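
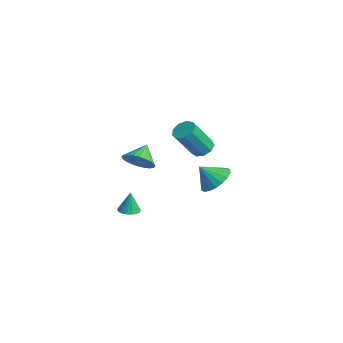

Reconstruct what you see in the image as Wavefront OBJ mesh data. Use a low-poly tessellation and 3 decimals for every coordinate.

v 0.048 -2.79 -2.887
v 0.525 -2.411 -2.902
v -0.008 -2.67 -1.613
v 0.33 -2.251 -2.925
v 0.086 -2.184 -2.942
v -0.165 -2.222 -2.95
v -0.379 -2.358 -2.946
v -0.519 -2.569 -2.932
v -0.561 -2.818 -2.91
v -0.498 -3.063 -2.884
v -0.341 -3.26 -2.859
v -0.116 -3.376 -2.838
v 0.137 -3.391 -2.826
v 0.374 -3.302 -2.824
v 0.555 -3.124 -2.833
v 0.649 -2.889 -2.851
v 0.638 -2.637 -2.875
v -3.62 3.339 -1.647
v -2.913 3.506 -1.573
v -2.813 2.289 0.221
v -3.52 2.121 0.147
v -3.195 3.84 -1.33
v -3.095 2.623 0.464
v -3.675 3.939 -1.236
v -3.575 2.722 0.558
v -4.129 3.758 -1.334
v -4.029 2.54 0.46
v -4.346 3.38 -1.579
v -4.246 2.162 0.215
v -4.222 2.982 -1.855
v -4.122 1.765 -0.061
v -3.817 2.752 -2.034
v -3.717 1.535 -0.24
v -3.32 2.796 -2.032
v -3.22 1.579 -0.238
v -2.963 3.094 -1.85
v -2.863 1.877 -0.056
v 3.111 -3.636 2.623
v 3.661 -3.834 3.294
v 2.509 -2.884 3.337
v 3.825 -3.565 3.149
v 3.881 -3.306 2.924
v 3.82 -3.098 2.653
v 3.65 -2.972 2.378
v 3.399 -2.947 2.139
v 3.104 -3.026 1.974
v 2.81 -3.199 1.908
v 2.562 -3.438 1.951
v 2.397 -3.707 2.096
v 2.342 -3.966 2.321
v 2.403 -4.174 2.592
v 2.572 -4.301 2.868
v 2.823 -4.326 3.106
v 3.119 -4.246 3.271
v 3.413 -4.073 3.337
v -2.501 3.583 -3.67
v -1.947 4.185 -2.98
v -2.919 2.777 -2.63
v -2.374 4.397 -2.987
v -2.825 4.448 -3.129
v -3.213 4.327 -3.378
v -3.46 4.059 -3.685
v -3.516 3.697 -3.989
v -3.372 3.312 -4.229
v -3.056 2.981 -4.359
v -2.629 2.769 -4.352
v -2.177 2.718 -4.21
v -1.79 2.839 -3.961
v -1.543 3.107 -3.655
v -1.486 3.469 -3.351
v -1.631 3.854 -3.11
f 2 1 4
f 2 4 3
f 4 1 5
f 4 5 3
f 5 1 6
f 5 6 3
f 6 1 7
f 6 7 3
f 7 1 8
f 7 8 3
f 8 1 9
f 8 9 3
f 9 1 10
f 9 10 3
f 10 1 11
f 10 11 3
f 11 1 12
f 11 12 3
f 12 1 13
f 12 13 3
f 13 1 14
f 13 14 3
f 14 1 15
f 14 15 3
f 15 1 16
f 15 16 3
f 16 1 17
f 16 17 3
f 17 1 2
f 17 2 3
f 19 18 22
f 19 22 20
f 20 22 23
f 20 23 21
f 22 18 24
f 22 24 23
f 23 24 25
f 23 25 21
f 24 18 26
f 24 26 25
f 25 26 27
f 25 27 21
f 26 18 28
f 26 28 27
f 27 28 29
f 27 29 21
f 28 18 30
f 28 30 29
f 29 30 31
f 29 31 21
f 30 18 32
f 30 32 31
f 31 32 33
f 31 33 21
f 32 18 34
f 32 34 33
f 33 34 35
f 33 35 21
f 34 18 36
f 34 36 35
f 35 36 37
f 35 37 21
f 36 18 19
f 36 19 37
f 37 19 20
f 37 20 21
f 39 38 41
f 39 41 40
f 41 38 42
f 41 42 40
f 42 38 43
f 42 43 40
f 43 38 44
f 43 44 40
f 44 38 45
f 44 45 40
f 45 38 46
f 45 46 40
f 46 38 47
f 46 47 40
f 47 38 48
f 47 48 40
f 48 38 49
f 48 49 40
f 49 38 50
f 49 50 40
f 50 38 51
f 50 51 40
f 51 38 52
f 51 52 40
f 52 38 53
f 52 53 40
f 53 38 54
f 53 54 40
f 54 38 55
f 54 55 40
f 55 38 39
f 55 39 40
f 57 56 59
f 57 59 58
f 59 56 60
f 59 60 58
f 60 56 61
f 60 61 58
f 61 56 62
f 61 62 58
f 62 56 63
f 62 63 58
f 63 56 64
f 63 64 58
f 64 56 65
f 64 65 58
f 65 56 66
f 65 66 58
f 66 56 67
f 66 67 58
f 67 56 68
f 67 68 58
f 68 56 69
f 68 69 58
f 69 56 70
f 69 70 58
f 70 56 71
f 70 71 58
f 71 56 57
f 71 57 58



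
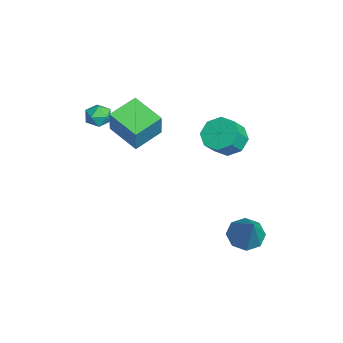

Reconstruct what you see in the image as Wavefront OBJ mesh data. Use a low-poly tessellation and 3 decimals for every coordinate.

v 2.241 2.973 -1.815
v 2.822 3.554 -2.271
v 3.539 3.047 -0.065
v 2.311 3.905 -1.907
v 1.759 3.71 -1.489
v 1.489 3.083 -1.262
v 1.66 2.391 -1.36
v 2.172 2.04 -1.724
v 2.724 2.235 -2.141
v 2.994 2.862 -2.368
v -2.906 3.117 1.12
v -2.148 2.889 0.493
v -1.556 2.274 1.433
v -2.314 2.503 2.06
v -2.036 3.559 0.86
v -1.443 2.945 1.801
v -2.433 3.971 1.38
v -1.841 3.356 2.32
v -3.108 3.883 1.747
v -2.515 3.268 2.688
v -3.664 3.346 1.747
v -3.072 2.731 2.687
v -3.777 2.675 1.379
v -3.184 2.061 2.32
v -3.379 2.264 0.86
v -2.787 1.649 1.8
v -2.705 2.352 0.492
v -2.112 1.737 1.433
v -3.024 -1.428 3.536
v -2.326 -1.519 5.051
v -1.643 -0.392 2.962
v -0.945 -0.483 4.476
v -2.215 -2.757 3.084
v -1.517 -2.848 4.598
v -0.834 -1.721 2.509
v -0.136 -1.812 4.024
v -3.872 -2.528 3.28
v -3.183 -2.78 3.217
v -4.277 -3.5 2.723
v -3.588 -3.752 2.66
v -3.909 -3.718 3.322
v -3.658 -3.117 3.666
v -3.802 -3.163 2.274
v -3.551 -2.562 2.618
v -3.14 -3.172 2.595
v -3.206 -3.515 3.243
v -4.254 -2.765 2.697
v -4.32 -3.108 3.345
f 2 1 4
f 2 4 3
f 4 1 5
f 4 5 3
f 5 1 6
f 5 6 3
f 6 1 7
f 6 7 3
f 7 1 8
f 7 8 3
f 8 1 9
f 8 9 3
f 9 1 10
f 9 10 3
f 10 1 2
f 10 2 3
f 12 11 15
f 12 15 13
f 13 15 16
f 13 16 14
f 15 11 17
f 15 17 16
f 16 17 18
f 16 18 14
f 17 11 19
f 17 19 18
f 18 19 20
f 18 20 14
f 19 11 21
f 19 21 20
f 20 21 22
f 20 22 14
f 21 11 23
f 21 23 22
f 22 23 24
f 22 24 14
f 23 11 25
f 23 25 24
f 24 25 26
f 24 26 14
f 25 11 27
f 25 27 26
f 26 27 28
f 26 28 14
f 27 11 12
f 27 12 28
f 28 12 13
f 28 13 14
f 30 32 29
f 33 30 29
f 29 32 31
f 31 33 29
f 30 36 32
f 34 30 33
f 34 36 30
f 32 36 31
f 35 33 31
f 31 36 35
f 35 34 33
f 36 34 35
f 37 48 42
f 37 42 38
f 37 38 44
f 37 44 47
f 37 47 48
f 38 42 46
f 42 48 41
f 48 47 39
f 47 44 43
f 44 38 45
f 40 46 41
f 40 41 39
f 40 39 43
f 40 43 45
f 40 45 46
f 41 46 42
f 39 41 48
f 43 39 47
f 45 43 44
f 46 45 38



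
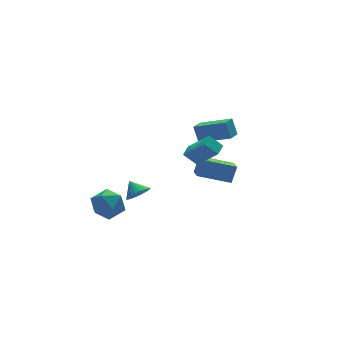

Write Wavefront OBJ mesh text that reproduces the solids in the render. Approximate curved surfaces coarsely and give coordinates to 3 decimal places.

v -2.503 -1.274 -1.525
v -1.887 -0.888 -1.809
v -2.697 -0.486 -0.875
v -2.109 -0.79 -1.993
v -2.39 -0.766 -2.107
v -2.689 -0.819 -2.131
v -2.959 -0.941 -2.064
v -3.16 -1.114 -1.914
v -3.261 -1.312 -1.706
v -3.246 -1.503 -1.47
v -3.119 -1.66 -1.242
v -2.897 -1.758 -1.058
v -2.616 -1.782 -0.944
v -2.317 -1.729 -0.92
v -2.047 -1.606 -0.987
v -1.846 -1.433 -1.137
v -1.745 -1.236 -1.345
v -1.76 -1.044 -1.581
v -0.126 -2.077 1.518
v 0.585 -3.215 2.863
v 0.479 -1.504 1.683
v 1.19 -2.641 3.029
v 0.51 -2.539 0.791
v 1.221 -3.676 2.137
v 1.115 -1.965 0.957
v 1.826 -3.103 2.302
v 2.38 1.182 -3.015
v 2.873 1.439 -1.94
v 2.727 2.274 -3.435
v 3.22 2.531 -2.36
v 4.22 0.349 -3.66
v 4.713 0.606 -2.585
v 4.567 1.441 -4.08
v 5.06 1.698 -3.005
v -3.176 1.576 -2.704
v -2.413 1.243 -3.476
v -4.447 0.517 -3.504
v -3.684 0.184 -4.276
v -3.58 -0.148 -3.195
v -2.794 0.506 -2.701
v -4.066 1.254 -4.279
v -3.28 1.908 -3.785
v -2.963 1.044 -4.45
v -2.663 0.178 -3.78
v -4.197 1.582 -3.2
v -3.897 0.716 -2.53
v 4.257 0.563 0.057
v 4.158 1.061 1.134
v 2.864 1.937 -0.706
v 2.765 2.434 0.37
v 5.015 1.206 -0.17
v 4.916 1.703 0.906
v 3.622 2.579 -0.934
v 3.523 3.077 0.143
f 2 1 4
f 2 4 3
f 4 1 5
f 4 5 3
f 5 1 6
f 5 6 3
f 6 1 7
f 6 7 3
f 7 1 8
f 7 8 3
f 8 1 9
f 8 9 3
f 9 1 10
f 9 10 3
f 10 1 11
f 10 11 3
f 11 1 12
f 11 12 3
f 12 1 13
f 12 13 3
f 13 1 14
f 13 14 3
f 14 1 15
f 14 15 3
f 15 1 16
f 15 16 3
f 16 1 17
f 16 17 3
f 17 1 18
f 17 18 3
f 18 1 2
f 18 2 3
f 20 22 19
f 23 20 19
f 19 22 21
f 21 23 19
f 20 26 22
f 24 20 23
f 24 26 20
f 22 26 21
f 25 23 21
f 21 26 25
f 25 24 23
f 26 24 25
f 28 30 27
f 31 28 27
f 27 30 29
f 29 31 27
f 28 34 30
f 32 28 31
f 32 34 28
f 30 34 29
f 33 31 29
f 29 34 33
f 33 32 31
f 34 32 33
f 35 46 40
f 35 40 36
f 35 36 42
f 35 42 45
f 35 45 46
f 36 40 44
f 40 46 39
f 46 45 37
f 45 42 41
f 42 36 43
f 38 44 39
f 38 39 37
f 38 37 41
f 38 41 43
f 38 43 44
f 39 44 40
f 37 39 46
f 41 37 45
f 43 41 42
f 44 43 36
f 48 50 47
f 51 48 47
f 47 50 49
f 49 51 47
f 48 54 50
f 52 48 51
f 52 54 48
f 50 54 49
f 53 51 49
f 49 54 53
f 53 52 51
f 54 52 53



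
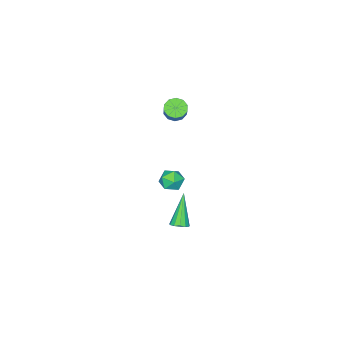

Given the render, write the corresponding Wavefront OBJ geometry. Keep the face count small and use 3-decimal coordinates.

v -1.078 -0.185 2.805
v -0.714 0.104 2.365
v 0.063 0.814 3.476
v -0.302 0.525 3.915
v -1.027 0.336 2.436
v -0.25 1.046 3.547
v -1.359 0.368 2.648
v -0.583 1.078 3.758
v -1.584 0.189 2.919
v -0.808 0.899 4.03
v -1.616 -0.132 3.147
v -0.84 0.578 4.258
v -1.443 -0.474 3.244
v -0.666 0.236 4.355
v -1.13 -0.706 3.173
v -0.353 0.004 4.284
v -0.797 -0.738 2.962
v -0.021 -0.028 4.072
v -0.572 -0.559 2.69
v 0.204 0.151 3.801
v -0.54 -0.238 2.462
v 0.236 0.472 3.573
v 2.776 3.455 -2.045
v 3.099 3.761 -1.757
v 1.804 2.905 -0.375
v 2.868 3.933 -1.835
v 2.607 3.953 -1.979
v 2.401 3.816 -2.145
v 2.313 3.564 -2.279
v 2.373 3.277 -2.339
v 2.56 3.047 -2.306
v 2.817 2.947 -2.189
v 3.06 3.008 -2.028
v 3.213 3.211 -1.871
v 3.228 3.492 -1.77
v -1.932 -0.249 -3.501
v -1.414 -0.231 -4.095
v -1.686 -1.489 -3.325
v -1.168 -1.471 -3.919
v -1.009 -1.092 -3.246
v -1.161 -0.326 -3.355
v -1.939 -1.394 -4.065
v -2.091 -0.628 -4.174
v -1.419 -0.938 -4.444
v -0.844 -0.752 -3.938
v -2.256 -0.968 -3.482
v -1.681 -0.782 -2.976
f 2 1 5
f 2 5 3
f 3 5 6
f 3 6 4
f 5 1 7
f 5 7 6
f 6 7 8
f 6 8 4
f 7 1 9
f 7 9 8
f 8 9 10
f 8 10 4
f 9 1 11
f 9 11 10
f 10 11 12
f 10 12 4
f 11 1 13
f 11 13 12
f 12 13 14
f 12 14 4
f 13 1 15
f 13 15 14
f 14 15 16
f 14 16 4
f 15 1 17
f 15 17 16
f 16 17 18
f 16 18 4
f 17 1 19
f 17 19 18
f 18 19 20
f 18 20 4
f 19 1 21
f 19 21 20
f 20 21 22
f 20 22 4
f 21 1 2
f 21 2 22
f 22 2 3
f 22 3 4
f 24 23 26
f 24 26 25
f 26 23 27
f 26 27 25
f 27 23 28
f 27 28 25
f 28 23 29
f 28 29 25
f 29 23 30
f 29 30 25
f 30 23 31
f 30 31 25
f 31 23 32
f 31 32 25
f 32 23 33
f 32 33 25
f 33 23 34
f 33 34 25
f 34 23 35
f 34 35 25
f 35 23 24
f 35 24 25
f 36 47 41
f 36 41 37
f 36 37 43
f 36 43 46
f 36 46 47
f 37 41 45
f 41 47 40
f 47 46 38
f 46 43 42
f 43 37 44
f 39 45 40
f 39 40 38
f 39 38 42
f 39 42 44
f 39 44 45
f 40 45 41
f 38 40 47
f 42 38 46
f 44 42 43
f 45 44 37



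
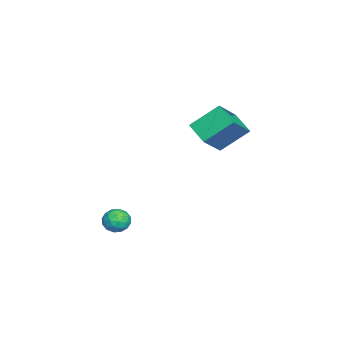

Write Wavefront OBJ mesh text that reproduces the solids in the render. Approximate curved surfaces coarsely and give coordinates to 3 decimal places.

v -1.57 -1.742 -3.974
v -1.13 -2.415 -3.692
v -2.75 -2.385 -3.668
v -2.31 -3.058 -3.386
v -2.29 -2.324 -2.954
v -1.561 -1.927 -3.143
v -2.319 -2.873 -4.217
v -1.59 -2.476 -4.406
v -1.593 -3.114 -3.842
v -1.575 -2.774 -3.061
v -2.305 -2.026 -4.299
v -2.287 -1.686 -3.518
v -1.246 -2.022 -3.86
v -2.634 -2.778 -3.5
v -2.622 -2.346 -3.246
v -2.363 -2.742 -3.08
v -1.5 -1.735 -3.537
v -1.241 -2.131 -3.371
v -1.923 -2.077 -2.937
v -2.639 -2.669 -3.989
v -2.38 -3.065 -3.823
v -1.517 -2.058 -4.28
v -1.258 -2.454 -4.114
v -1.957 -2.723 -4.423
v -1.26 -2.829 -3.782
v -1.954 -3.206 -3.602
v -1.959 -3.098 -4.091
v -1.53 -2.864 -4.202
v -1.25 -2.629 -3.323
v -1.943 -3.007 -3.143
v -1.932 -2.575 -2.889
v -1.503 -2.342 -3.001
v -1.522 -3.04 -3.411
v -1.937 -1.793 -4.217
v -2.63 -2.171 -4.037
v -2.377 -2.458 -4.359
v -1.948 -2.225 -4.471
v -1.926 -1.594 -3.758
v -2.62 -1.971 -3.578
v -2.35 -1.936 -3.158
v -1.921 -1.702 -3.269
v -2.358 -1.76 -3.949
v -3.39 1.334 3.205
v -3.872 2.878 4.56
v -4.862 2.036 1.882
v -5.344 3.58 3.236
v -2.336 2.26 2.524
v -2.818 3.804 3.878
v -3.808 2.962 1.2
v -4.29 4.506 2.555
f 1 38 17
f 38 12 41
f 17 41 6
f 38 41 17
f 1 17 13
f 17 6 18
f 13 18 2
f 17 18 13
f 1 13 22
f 13 2 23
f 22 23 8
f 13 23 22
f 1 22 34
f 22 8 37
f 34 37 11
f 22 37 34
f 1 34 38
f 34 11 42
f 38 42 12
f 34 42 38
f 2 18 29
f 18 6 32
f 29 32 10
f 18 32 29
f 6 41 19
f 41 12 40
f 19 40 5
f 41 40 19
f 12 42 39
f 42 11 35
f 39 35 3
f 42 35 39
f 11 37 36
f 37 8 24
f 36 24 7
f 37 24 36
f 8 23 28
f 23 2 25
f 28 25 9
f 23 25 28
f 4 30 16
f 30 10 31
f 16 31 5
f 30 31 16
f 4 16 14
f 16 5 15
f 14 15 3
f 16 15 14
f 4 14 21
f 14 3 20
f 21 20 7
f 14 20 21
f 4 21 26
f 21 7 27
f 26 27 9
f 21 27 26
f 4 26 30
f 26 9 33
f 30 33 10
f 26 33 30
f 5 31 19
f 31 10 32
f 19 32 6
f 31 32 19
f 3 15 39
f 15 5 40
f 39 40 12
f 15 40 39
f 7 20 36
f 20 3 35
f 36 35 11
f 20 35 36
f 9 27 28
f 27 7 24
f 28 24 8
f 27 24 28
f 10 33 29
f 33 9 25
f 29 25 2
f 33 25 29
f 44 46 43
f 47 44 43
f 43 46 45
f 45 47 43
f 44 50 46
f 48 44 47
f 48 50 44
f 46 50 45
f 49 47 45
f 45 50 49
f 49 48 47
f 50 48 49



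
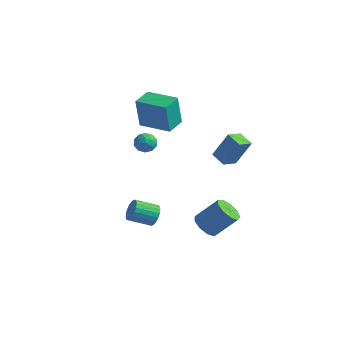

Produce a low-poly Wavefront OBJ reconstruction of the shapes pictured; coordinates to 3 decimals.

v -4.161 1.957 0.713
v -4.221 1.674 2.723
v -4.322 3.205 0.884
v -4.382 2.922 2.894
v -2.198 2.198 0.806
v -2.258 1.915 2.816
v -2.359 3.446 0.977
v -2.419 3.163 2.987
v 2.972 -1.169 -2.995
v 3.678 -1.318 -3.425
v 4.615 -0.539 -2.154
v 3.908 -0.391 -1.725
v 3.46 -0.808 -3.576
v 4.396 -0.03 -2.305
v 3.013 -0.468 -3.455
v 3.949 0.311 -2.185
v 2.547 -0.455 -3.119
v 3.483 0.323 -1.849
v 2.28 -0.777 -2.725
v 3.216 0.001 -1.455
v 2.336 -1.282 -2.458
v 3.273 -0.504 -1.187
v 2.69 -1.735 -2.442
v 3.627 -0.956 -1.171
v 3.176 -1.922 -2.685
v 4.113 -1.144 -1.414
v 3.566 -1.758 -3.073
v 4.503 -0.979 -1.802
v 2.63 -0.196 1.946
v 3.302 0.255 3.498
v 2.727 0.747 1.63
v 3.4 1.198 3.181
v 3.52 -0.398 1.619
v 4.193 0.053 3.17
v 3.618 0.545 1.302
v 4.29 0.996 2.854
v -3.048 2.002 -0.326
v -2.662 1.414 -0.345
v -3.938 1.406 0.065
v -3.552 0.818 0.046
v -3.404 1.321 0.516
v -2.854 1.69 0.274
v -3.746 1.13 -0.554
v -3.196 1.499 -0.796
v -3.093 0.875 -0.486
v -2.882 0.993 0.176
v -3.718 1.827 -0.456
v -3.507 1.945 0.206
v -2.777 1.76 -0.37
v -3.823 1.06 0.09
v -3.736 1.356 0.366
v -3.509 1.01 0.355
v -2.89 1.923 -0.006
v -2.663 1.577 -0.017
v -3.099 1.522 0.489
v -3.937 1.243 -0.263
v -3.71 0.897 -0.274
v -3.091 1.81 -0.635
v -2.864 1.464 -0.646
v -3.501 1.298 -0.769
v -2.803 1.097 -0.463
v -3.326 0.747 -0.234
v -3.44 0.931 -0.587
v -3.117 1.147 -0.729
v -2.679 1.167 -0.075
v -3.202 0.817 0.155
v -3.115 1.113 0.431
v -2.792 1.329 0.289
v -2.933 0.85 -0.157
v -3.398 2.003 -0.435
v -3.921 1.653 -0.205
v -3.808 1.491 -0.569
v -3.485 1.707 -0.711
v -3.274 2.073 -0.046
v -3.797 1.723 0.183
v -3.483 1.673 0.449
v -3.16 1.889 0.307
v -3.667 1.97 -0.123
v 0.378 -2.243 -2.708
v 0.733 -2.209 -2.106
v -0.123 -3.123 -1.55
v -0.478 -3.157 -2.152
v 0.533 -2 -2.07
v -0.322 -2.915 -1.514
v 0.306 -1.834 -2.144
v -0.549 -2.748 -1.589
v 0.092 -1.738 -2.316
v -0.763 -2.652 -1.761
v -0.073 -1.729 -2.556
v -0.928 -2.643 -2
v -0.16 -1.809 -2.822
v -1.015 -2.724 -2.266
v -0.154 -1.964 -3.068
v -1.009 -2.879 -2.512
v -0.056 -2.168 -3.252
v -0.912 -3.082 -2.696
v 0.117 -2.384 -3.342
v -0.739 -3.298 -2.786
v 0.335 -2.576 -3.322
v -0.521 -3.49 -2.766
v 0.56 -2.71 -3.196
v -0.295 -3.625 -2.64
v 0.754 -2.764 -2.986
v -0.101 -3.678 -2.43
v 0.883 -2.727 -2.727
v 0.027 -3.641 -2.171
v 0.924 -2.607 -2.465
v 0.069 -3.521 -1.91
v 0.871 -2.423 -2.246
v 0.016 -3.338 -1.69
f 2 4 1
f 5 2 1
f 1 4 3
f 3 5 1
f 2 8 4
f 6 2 5
f 6 8 2
f 4 8 3
f 7 5 3
f 3 8 7
f 7 6 5
f 8 6 7
f 10 9 13
f 10 13 11
f 11 13 14
f 11 14 12
f 13 9 15
f 13 15 14
f 14 15 16
f 14 16 12
f 15 9 17
f 15 17 16
f 16 17 18
f 16 18 12
f 17 9 19
f 17 19 18
f 18 19 20
f 18 20 12
f 19 9 21
f 19 21 20
f 20 21 22
f 20 22 12
f 21 9 23
f 21 23 22
f 22 23 24
f 22 24 12
f 23 9 25
f 23 25 24
f 24 25 26
f 24 26 12
f 25 9 27
f 25 27 26
f 26 27 28
f 26 28 12
f 27 9 10
f 27 10 28
f 28 10 11
f 28 11 12
f 30 32 29
f 33 30 29
f 29 32 31
f 31 33 29
f 30 36 32
f 34 30 33
f 34 36 30
f 32 36 31
f 35 33 31
f 31 36 35
f 35 34 33
f 36 34 35
f 37 74 53
f 74 48 77
f 53 77 42
f 74 77 53
f 37 53 49
f 53 42 54
f 49 54 38
f 53 54 49
f 37 49 58
f 49 38 59
f 58 59 44
f 49 59 58
f 37 58 70
f 58 44 73
f 70 73 47
f 58 73 70
f 37 70 74
f 70 47 78
f 74 78 48
f 70 78 74
f 38 54 65
f 54 42 68
f 65 68 46
f 54 68 65
f 42 77 55
f 77 48 76
f 55 76 41
f 77 76 55
f 48 78 75
f 78 47 71
f 75 71 39
f 78 71 75
f 47 73 72
f 73 44 60
f 72 60 43
f 73 60 72
f 44 59 64
f 59 38 61
f 64 61 45
f 59 61 64
f 40 66 52
f 66 46 67
f 52 67 41
f 66 67 52
f 40 52 50
f 52 41 51
f 50 51 39
f 52 51 50
f 40 50 57
f 50 39 56
f 57 56 43
f 50 56 57
f 40 57 62
f 57 43 63
f 62 63 45
f 57 63 62
f 40 62 66
f 62 45 69
f 66 69 46
f 62 69 66
f 41 67 55
f 67 46 68
f 55 68 42
f 67 68 55
f 39 51 75
f 51 41 76
f 75 76 48
f 51 76 75
f 43 56 72
f 56 39 71
f 72 71 47
f 56 71 72
f 45 63 64
f 63 43 60
f 64 60 44
f 63 60 64
f 46 69 65
f 69 45 61
f 65 61 38
f 69 61 65
f 80 79 83
f 80 83 81
f 81 83 84
f 81 84 82
f 83 79 85
f 83 85 84
f 84 85 86
f 84 86 82
f 85 79 87
f 85 87 86
f 86 87 88
f 86 88 82
f 87 79 89
f 87 89 88
f 88 89 90
f 88 90 82
f 89 79 91
f 89 91 90
f 90 91 92
f 90 92 82
f 91 79 93
f 91 93 92
f 92 93 94
f 92 94 82
f 93 79 95
f 93 95 94
f 94 95 96
f 94 96 82
f 95 79 97
f 95 97 96
f 96 97 98
f 96 98 82
f 97 79 99
f 97 99 98
f 98 99 100
f 98 100 82
f 99 79 101
f 99 101 100
f 100 101 102
f 100 102 82
f 101 79 103
f 101 103 102
f 102 103 104
f 102 104 82
f 103 79 105
f 103 105 104
f 104 105 106
f 104 106 82
f 105 79 107
f 105 107 106
f 106 107 108
f 106 108 82
f 107 79 109
f 107 109 108
f 108 109 110
f 108 110 82
f 109 79 80
f 109 80 110
f 110 80 81
f 110 81 82



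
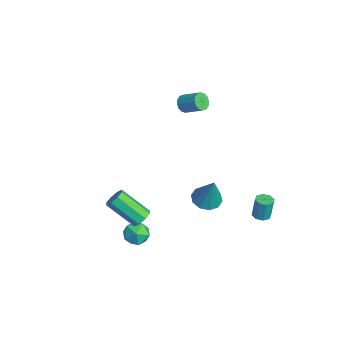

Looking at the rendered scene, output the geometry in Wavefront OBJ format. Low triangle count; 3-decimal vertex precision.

v 1.815 -2.881 -2.018
v 2.222 -2.24 -2.301
v 2.818 -3.66 -2.339
v 3.225 -3.019 -2.622
v 3.093 -3.096 -1.827
v 2.473 -2.615 -1.628
v 2.567 -3.285 -3.012
v 1.947 -2.804 -2.813
v 2.686 -2.49 -2.915
v 3.012 -2.374 -2.183
v 2.028 -3.526 -2.457
v 2.354 -3.41 -1.725
v 3.288 -2.823 -0.422
v 3.575 -3.291 -0.689
v 2.719 -4.524 0.556
v 2.432 -4.057 0.822
v 3.821 -3.108 -0.337
v 2.965 -4.341 0.907
v 3.755 -2.757 -0.036
v 2.899 -3.991 1.209
v 3.416 -2.446 0.04
v 2.56 -3.679 1.284
v 3.001 -2.356 -0.156
v 2.145 -3.589 1.089
v 2.755 -2.539 -0.507
v 1.899 -3.772 0.737
v 2.821 -2.889 -0.809
v 1.965 -4.123 0.436
v 3.16 -3.201 -0.884
v 2.304 -4.434 0.36
v 3.049 3.573 -1.865
v 3.453 3.882 -1.904
v 3.455 4.036 -0.653
v 3.051 3.727 -0.615
v 3.114 4.075 -1.927
v 3.116 4.229 -0.677
v 2.737 3.974 -1.914
v 2.739 4.128 -0.663
v 2.543 3.638 -1.872
v 2.545 3.791 -0.622
v 2.645 3.264 -1.827
v 2.647 3.418 -0.576
v 2.984 3.071 -1.803
v 2.986 3.225 -0.553
v 3.361 3.172 -1.817
v 3.363 3.326 -0.566
v 3.555 3.509 -1.858
v 3.557 3.662 -0.608
v 1.264 1.142 -1.46
v 1.877 0.593 -1.628
v 1.936 1.338 0.36
v 2.051 1.068 -1.743
v 1.924 1.572 -1.75
v 1.545 1.911 -1.647
v 1.058 1.956 -1.472
v 0.65 1.691 -1.292
v 0.476 1.216 -1.177
v 0.603 0.712 -1.169
v 0.982 0.373 -1.273
v 1.469 0.327 -1.448
v -3.546 1.233 2.454
v -3.15 0.81 2.475
v -2.378 1.564 3.107
v -2.774 1.987 3.086
v -3.09 0.96 2.222
v -2.318 1.714 2.854
v -3.152 1.184 2.032
v -2.38 1.938 2.663
v -3.32 1.42 1.954
v -2.548 2.174 2.585
v -3.548 1.607 2.011
v -2.776 2.361 2.642
v -3.776 1.693 2.186
v -3.004 2.447 2.817
v -3.942 1.656 2.433
v -3.17 2.41 3.065
v -4.002 1.506 2.686
v -3.23 2.26 3.318
v -3.94 1.282 2.877
v -3.168 2.036 3.508
v -3.772 1.046 2.955
v -3 1.8 3.586
v -3.544 0.859 2.898
v -2.772 1.613 3.529
v -3.316 0.773 2.723
v -2.544 1.527 3.354
f 1 12 6
f 1 6 2
f 1 2 8
f 1 8 11
f 1 11 12
f 2 6 10
f 6 12 5
f 12 11 3
f 11 8 7
f 8 2 9
f 4 10 5
f 4 5 3
f 4 3 7
f 4 7 9
f 4 9 10
f 5 10 6
f 3 5 12
f 7 3 11
f 9 7 8
f 10 9 2
f 14 13 17
f 14 17 15
f 15 17 18
f 15 18 16
f 17 13 19
f 17 19 18
f 18 19 20
f 18 20 16
f 19 13 21
f 19 21 20
f 20 21 22
f 20 22 16
f 21 13 23
f 21 23 22
f 22 23 24
f 22 24 16
f 23 13 25
f 23 25 24
f 24 25 26
f 24 26 16
f 25 13 27
f 25 27 26
f 26 27 28
f 26 28 16
f 27 13 29
f 27 29 28
f 28 29 30
f 28 30 16
f 29 13 14
f 29 14 30
f 30 14 15
f 30 15 16
f 32 31 35
f 32 35 33
f 33 35 36
f 33 36 34
f 35 31 37
f 35 37 36
f 36 37 38
f 36 38 34
f 37 31 39
f 37 39 38
f 38 39 40
f 38 40 34
f 39 31 41
f 39 41 40
f 40 41 42
f 40 42 34
f 41 31 43
f 41 43 42
f 42 43 44
f 42 44 34
f 43 31 45
f 43 45 44
f 44 45 46
f 44 46 34
f 45 31 47
f 45 47 46
f 46 47 48
f 46 48 34
f 47 31 32
f 47 32 48
f 48 32 33
f 48 33 34
f 50 49 52
f 50 52 51
f 52 49 53
f 52 53 51
f 53 49 54
f 53 54 51
f 54 49 55
f 54 55 51
f 55 49 56
f 55 56 51
f 56 49 57
f 56 57 51
f 57 49 58
f 57 58 51
f 58 49 59
f 58 59 51
f 59 49 60
f 59 60 51
f 60 49 50
f 60 50 51
f 62 61 65
f 62 65 63
f 63 65 66
f 63 66 64
f 65 61 67
f 65 67 66
f 66 67 68
f 66 68 64
f 67 61 69
f 67 69 68
f 68 69 70
f 68 70 64
f 69 61 71
f 69 71 70
f 70 71 72
f 70 72 64
f 71 61 73
f 71 73 72
f 72 73 74
f 72 74 64
f 73 61 75
f 73 75 74
f 74 75 76
f 74 76 64
f 75 61 77
f 75 77 76
f 76 77 78
f 76 78 64
f 77 61 79
f 77 79 78
f 78 79 80
f 78 80 64
f 79 61 81
f 79 81 80
f 80 81 82
f 80 82 64
f 81 61 83
f 81 83 82
f 82 83 84
f 82 84 64
f 83 61 85
f 83 85 84
f 84 85 86
f 84 86 64
f 85 61 62
f 85 62 86
f 86 62 63
f 86 63 64



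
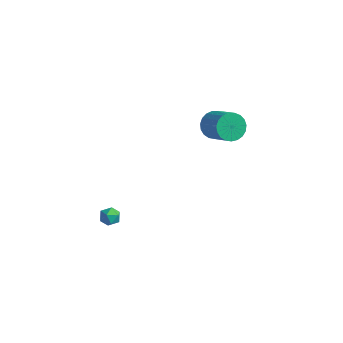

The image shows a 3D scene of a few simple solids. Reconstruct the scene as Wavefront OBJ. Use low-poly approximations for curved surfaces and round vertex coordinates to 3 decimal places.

v -3.232 -3.151 -4.242
v -2.967 -2.938 -3.71
v -3.313 -4.082 -3.83
v -3.048 -3.869 -3.298
v -3.627 -3.677 -3.462
v -3.577 -3.102 -3.717
v -2.703 -3.918 -3.823
v -2.653 -3.343 -4.078
v -2.641 -3.412 -3.452
v -3.212 -3.263 -3.228
v -3.068 -3.757 -4.312
v -3.639 -3.608 -4.088
v -1.979 3.868 -0.56
v -1.642 3.437 -1.287
v -0.183 2.961 -0.327
v -0.521 3.392 0.4
v -1.5 3.785 -1.329
v -0.041 3.31 -0.369
v -1.442 4.148 -1.239
v 0.017 3.672 -0.278
v -1.476 4.462 -1.031
v -0.017 3.987 -0.071
v -1.598 4.673 -0.741
v -0.139 4.198 0.219
v -1.785 4.746 -0.421
v -0.326 4.27 0.539
v -2.006 4.666 -0.124
v -0.547 4.191 0.836
v -2.223 4.448 0.097
v -0.764 3.973 1.057
v -2.397 4.13 0.205
v -0.938 3.655 1.165
v -2.499 3.767 0.18
v -1.04 3.291 1.14
v -2.512 3.421 0.027
v -1.053 2.945 0.987
v -2.432 3.152 -0.227
v -0.973 2.677 0.733
v -2.274 3.007 -0.539
v -0.815 2.532 0.422
v -2.065 3.011 -0.854
v -0.606 2.535 0.106
v -1.841 3.163 -1.119
v -0.383 2.687 -0.159
f 1 12 6
f 1 6 2
f 1 2 8
f 1 8 11
f 1 11 12
f 2 6 10
f 6 12 5
f 12 11 3
f 11 8 7
f 8 2 9
f 4 10 5
f 4 5 3
f 4 3 7
f 4 7 9
f 4 9 10
f 5 10 6
f 3 5 12
f 7 3 11
f 9 7 8
f 10 9 2
f 14 13 17
f 14 17 15
f 15 17 18
f 15 18 16
f 17 13 19
f 17 19 18
f 18 19 20
f 18 20 16
f 19 13 21
f 19 21 20
f 20 21 22
f 20 22 16
f 21 13 23
f 21 23 22
f 22 23 24
f 22 24 16
f 23 13 25
f 23 25 24
f 24 25 26
f 24 26 16
f 25 13 27
f 25 27 26
f 26 27 28
f 26 28 16
f 27 13 29
f 27 29 28
f 28 29 30
f 28 30 16
f 29 13 31
f 29 31 30
f 30 31 32
f 30 32 16
f 31 13 33
f 31 33 32
f 32 33 34
f 32 34 16
f 33 13 35
f 33 35 34
f 34 35 36
f 34 36 16
f 35 13 37
f 35 37 36
f 36 37 38
f 36 38 16
f 37 13 39
f 37 39 38
f 38 39 40
f 38 40 16
f 39 13 41
f 39 41 40
f 40 41 42
f 40 42 16
f 41 13 43
f 41 43 42
f 42 43 44
f 42 44 16
f 43 13 14
f 43 14 44
f 44 14 15
f 44 15 16



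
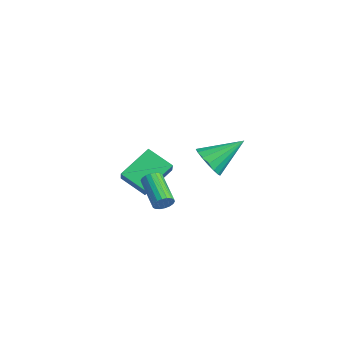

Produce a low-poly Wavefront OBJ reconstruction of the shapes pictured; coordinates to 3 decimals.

v -2.14 2.306 -4.254
v -3.384 1.558 -3.534
v -2.614 4.078 -3.231
v -3.857 3.33 -2.511
v -1.403 1.97 -3.329
v -2.646 1.222 -2.609
v -1.876 3.742 -2.306
v -3.12 2.994 -1.586
v 3.378 2.926 1.509
v 4.123 2.509 1.949
v 3.682 4.674 2.651
v 4.312 2.715 1.584
v 4.287 2.969 1.202
v 4.054 3.213 0.89
v 3.666 3.391 0.72
v 3.212 3.463 0.731
v 2.797 3.412 0.92
v 2.514 3.249 1.244
v 2.43 3.012 1.628
v 2.563 2.756 1.986
v 2.883 2.538 2.234
v 3.316 2.41 2.316
v 3.764 2.399 2.213
v 1.371 1.597 -2.347
v 1.583 1.911 -1.921
v -0.12 2.117 -1.227
v -0.331 1.803 -1.653
v 1.531 2.085 -2.099
v -0.171 2.29 -1.405
v 1.448 2.161 -2.326
v -0.254 2.367 -1.632
v 1.35 2.127 -2.557
v -0.353 2.332 -1.863
v 1.256 1.987 -2.747
v -0.447 2.193 -2.053
v 1.184 1.77 -2.857
v -0.518 1.976 -2.163
v 1.15 1.519 -2.866
v -0.552 1.724 -2.172
v 1.16 1.283 -2.773
v -0.543 1.489 -2.079
v 1.211 1.11 -2.595
v -0.491 1.315 -1.901
v 1.294 1.033 -2.368
v -0.408 1.239 -1.674
v 1.393 1.068 -2.137
v -0.31 1.273 -1.443
v 1.487 1.207 -1.947
v -0.216 1.413 -1.253
v 1.558 1.424 -1.837
v -0.144 1.63 -1.143
v 1.592 1.676 -1.828
v -0.11 1.881 -1.134
f 2 4 1
f 5 2 1
f 1 4 3
f 3 5 1
f 2 8 4
f 6 2 5
f 6 8 2
f 4 8 3
f 7 5 3
f 3 8 7
f 7 6 5
f 8 6 7
f 10 9 12
f 10 12 11
f 12 9 13
f 12 13 11
f 13 9 14
f 13 14 11
f 14 9 15
f 14 15 11
f 15 9 16
f 15 16 11
f 16 9 17
f 16 17 11
f 17 9 18
f 17 18 11
f 18 9 19
f 18 19 11
f 19 9 20
f 19 20 11
f 20 9 21
f 20 21 11
f 21 9 22
f 21 22 11
f 22 9 23
f 22 23 11
f 23 9 10
f 23 10 11
f 25 24 28
f 25 28 26
f 26 28 29
f 26 29 27
f 28 24 30
f 28 30 29
f 29 30 31
f 29 31 27
f 30 24 32
f 30 32 31
f 31 32 33
f 31 33 27
f 32 24 34
f 32 34 33
f 33 34 35
f 33 35 27
f 34 24 36
f 34 36 35
f 35 36 37
f 35 37 27
f 36 24 38
f 36 38 37
f 37 38 39
f 37 39 27
f 38 24 40
f 38 40 39
f 39 40 41
f 39 41 27
f 40 24 42
f 40 42 41
f 41 42 43
f 41 43 27
f 42 24 44
f 42 44 43
f 43 44 45
f 43 45 27
f 44 24 46
f 44 46 45
f 45 46 47
f 45 47 27
f 46 24 48
f 46 48 47
f 47 48 49
f 47 49 27
f 48 24 50
f 48 50 49
f 49 50 51
f 49 51 27
f 50 24 52
f 50 52 51
f 51 52 53
f 51 53 27
f 52 24 25
f 52 25 53
f 53 25 26
f 53 26 27



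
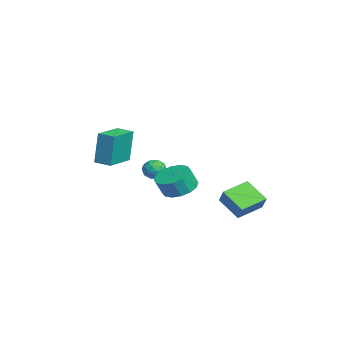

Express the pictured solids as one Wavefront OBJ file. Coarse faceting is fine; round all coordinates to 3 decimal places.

v -1.404 -2.803 -0.654
v -1.536 -2.574 1.379
v -0.796 -1.998 -0.705
v -0.928 -1.769 1.328
v 0.108 -3.931 -0.428
v -0.024 -3.702 1.605
v 0.716 -3.126 -0.479
v 0.584 -2.897 1.554
v -3.419 0.093 -2.293
v -2.868 -0.062 -1.848
v -3.192 -0.878 -2.912
v -2.641 -1.033 -2.467
v -3.324 -1.075 -2.226
v -3.464 -0.474 -1.844
v -2.596 -0.466 -2.916
v -2.736 0.135 -2.534
v -2.359 -0.407 -2.233
v -2.809 -0.784 -1.806
v -3.251 -0.156 -2.954
v -3.701 -0.533 -2.527
v -3.163 0.101 -2.016
v -2.897 -1.041 -2.744
v -3.298 -1.066 -2.602
v -2.974 -1.157 -2.341
v -3.514 -0.142 -2.014
v -3.19 -0.233 -1.752
v -3.458 -0.828 -1.974
v -2.87 -0.707 -3.008
v -2.546 -0.798 -2.746
v -3.086 0.217 -2.419
v -2.762 0.126 -2.158
v -2.602 -0.112 -2.786
v -2.54 -0.193 -1.981
v -2.407 -0.764 -2.344
v -2.38 -0.43 -2.609
v -2.463 -0.077 -2.384
v -2.805 -0.414 -1.73
v -2.672 -0.985 -2.094
v -3.073 -1.01 -1.953
v -3.155 -0.657 -1.728
v -2.506 -0.617 -1.956
v -3.388 0.045 -2.666
v -3.255 -0.526 -3.03
v -2.905 -0.283 -3.032
v -2.987 0.07 -2.807
v -3.653 -0.176 -2.416
v -3.52 -0.747 -2.779
v -3.597 -0.863 -2.376
v -3.68 -0.51 -2.151
v -3.554 -0.323 -2.804
v 4.548 3.111 -2.912
v 3.507 2.271 -2.051
v 3.739 4.48 -2.553
v 2.699 3.64 -1.693
v 5.141 3.24 -2.067
v 4.101 2.4 -1.207
v 4.333 4.609 -1.709
v 3.292 3.769 -0.848
v 0.282 0.601 -2.434
v 1.304 0.56 -2.622
v 1.48 0.118 -1.575
v 0.458 0.159 -1.386
v 1.222 1.045 -2.404
v 1.397 0.604 -1.356
v 0.888 1.411 -2.193
v 1.063 0.97 -1.146
v 0.392 1.56 -2.048
v 0.567 1.119 -1
v -0.134 1.452 -2.005
v 0.041 1.011 -0.958
v -0.548 1.116 -2.078
v -0.373 0.674 -1.03
v -0.74 0.642 -2.245
v -0.564 0.2 -1.198
v -0.657 0.156 -2.464
v -0.482 -0.285 -1.416
v -0.323 -0.21 -2.674
v -0.148 -0.651 -1.627
v 0.173 -0.359 -2.82
v 0.348 -0.8 -1.772
v 0.699 -0.251 -2.862
v 0.874 -0.692 -1.815
v 1.113 0.086 -2.79
v 1.288 -0.356 -1.742
f 2 4 1
f 5 2 1
f 1 4 3
f 3 5 1
f 2 8 4
f 6 2 5
f 6 8 2
f 4 8 3
f 7 5 3
f 3 8 7
f 7 6 5
f 8 6 7
f 9 46 25
f 46 20 49
f 25 49 14
f 46 49 25
f 9 25 21
f 25 14 26
f 21 26 10
f 25 26 21
f 9 21 30
f 21 10 31
f 30 31 16
f 21 31 30
f 9 30 42
f 30 16 45
f 42 45 19
f 30 45 42
f 9 42 46
f 42 19 50
f 46 50 20
f 42 50 46
f 10 26 37
f 26 14 40
f 37 40 18
f 26 40 37
f 14 49 27
f 49 20 48
f 27 48 13
f 49 48 27
f 20 50 47
f 50 19 43
f 47 43 11
f 50 43 47
f 19 45 44
f 45 16 32
f 44 32 15
f 45 32 44
f 16 31 36
f 31 10 33
f 36 33 17
f 31 33 36
f 12 38 24
f 38 18 39
f 24 39 13
f 38 39 24
f 12 24 22
f 24 13 23
f 22 23 11
f 24 23 22
f 12 22 29
f 22 11 28
f 29 28 15
f 22 28 29
f 12 29 34
f 29 15 35
f 34 35 17
f 29 35 34
f 12 34 38
f 34 17 41
f 38 41 18
f 34 41 38
f 13 39 27
f 39 18 40
f 27 40 14
f 39 40 27
f 11 23 47
f 23 13 48
f 47 48 20
f 23 48 47
f 15 28 44
f 28 11 43
f 44 43 19
f 28 43 44
f 17 35 36
f 35 15 32
f 36 32 16
f 35 32 36
f 18 41 37
f 41 17 33
f 37 33 10
f 41 33 37
f 52 54 51
f 55 52 51
f 51 54 53
f 53 55 51
f 52 58 54
f 56 52 55
f 56 58 52
f 54 58 53
f 57 55 53
f 53 58 57
f 57 56 55
f 58 56 57
f 60 59 63
f 60 63 61
f 61 63 64
f 61 64 62
f 63 59 65
f 63 65 64
f 64 65 66
f 64 66 62
f 65 59 67
f 65 67 66
f 66 67 68
f 66 68 62
f 67 59 69
f 67 69 68
f 68 69 70
f 68 70 62
f 69 59 71
f 69 71 70
f 70 71 72
f 70 72 62
f 71 59 73
f 71 73 72
f 72 73 74
f 72 74 62
f 73 59 75
f 73 75 74
f 74 75 76
f 74 76 62
f 75 59 77
f 75 77 76
f 76 77 78
f 76 78 62
f 77 59 79
f 77 79 78
f 78 79 80
f 78 80 62
f 79 59 81
f 79 81 80
f 80 81 82
f 80 82 62
f 81 59 83
f 81 83 82
f 82 83 84
f 82 84 62
f 83 59 60
f 83 60 84
f 84 60 61
f 84 61 62



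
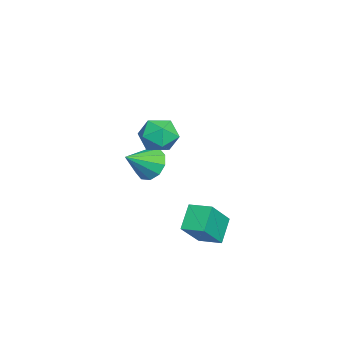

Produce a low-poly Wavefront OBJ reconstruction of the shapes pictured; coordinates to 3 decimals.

v 1.654 -0.617 1.861
v 2.48 -0.854 2.449
v 0.64 -1.346 2.991
v 1.466 -1.583 3.579
v 1.17 -0.591 3.474
v 1.796 -0.14 2.776
v 1.324 -2.06 2.664
v 1.95 -1.609 1.966
v 2.276 -1.746 2.945
v 2.18 -0.838 3.446
v 0.94 -1.362 1.994
v 0.844 -0.454 2.495
v -3.022 -1.95 -1.465
v -2.664 -2.354 -2.342
v -2.078 -3.05 -0.575
v -2.275 -1.881 -2.171
v -2.171 -1.434 -1.729
v -2.392 -1.185 -1.187
v -2.853 -1.228 -0.751
v -3.379 -1.547 -0.587
v -3.769 -2.02 -0.759
v -3.873 -2.467 -1.2
v -3.652 -2.716 -1.743
v -3.19 -2.673 -2.179
v 1.315 0.693 -4.153
v 0.287 0.976 -3.126
v 1.767 1.783 -4
v 0.739 2.066 -2.974
v 2.561 -0.026 -2.706
v 1.533 0.257 -1.68
v 3.013 1.064 -2.554
v 1.985 1.347 -1.527
f 1 12 6
f 1 6 2
f 1 2 8
f 1 8 11
f 1 11 12
f 2 6 10
f 6 12 5
f 12 11 3
f 11 8 7
f 8 2 9
f 4 10 5
f 4 5 3
f 4 3 7
f 4 7 9
f 4 9 10
f 5 10 6
f 3 5 12
f 7 3 11
f 9 7 8
f 10 9 2
f 14 13 16
f 14 16 15
f 16 13 17
f 16 17 15
f 17 13 18
f 17 18 15
f 18 13 19
f 18 19 15
f 19 13 20
f 19 20 15
f 20 13 21
f 20 21 15
f 21 13 22
f 21 22 15
f 22 13 23
f 22 23 15
f 23 13 24
f 23 24 15
f 24 13 14
f 24 14 15
f 26 28 25
f 29 26 25
f 25 28 27
f 27 29 25
f 26 32 28
f 30 26 29
f 30 32 26
f 28 32 27
f 31 29 27
f 27 32 31
f 31 30 29
f 32 30 31



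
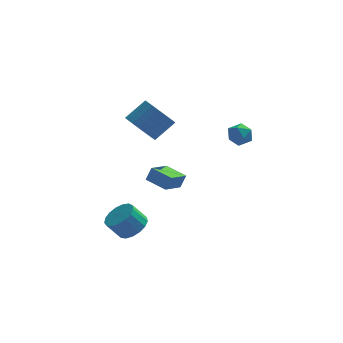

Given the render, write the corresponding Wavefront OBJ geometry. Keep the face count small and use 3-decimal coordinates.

v -2.056 -0.514 -2.092
v -1.745 -0.374 -1.303
v -1.228 0.533 -2.604
v -0.917 0.673 -1.815
v -1.063 -1.413 -2.325
v -0.752 -1.273 -1.536
v -0.235 -0.366 -2.837
v 0.076 -0.226 -2.048
v -2.333 -0.648 1.866
v -1.594 -0.771 1.117
v -0.527 -0.256 2.085
v -1.267 -0.132 2.834
v -1.717 -0.382 1.045
v -0.65 0.133 2.014
v -1.934 -0.034 1.099
v -0.867 0.481 2.068
v -2.211 0.22 1.27
v -1.145 0.736 2.238
v -2.508 0.343 1.531
v -1.441 0.858 2.499
v -2.777 0.315 1.843
v -1.711 0.83 2.811
v -2.98 0.14 2.159
v -1.913 0.655 3.127
v -3.083 -0.155 2.43
v -2.017 0.36 3.398
v -3.073 -0.524 2.615
v -2.006 -0.009 3.583
v -2.95 -0.913 2.686
v -1.883 -0.398 3.655
v -2.733 -1.261 2.632
v -1.666 -0.746 3.601
v -2.455 -1.516 2.462
v -1.389 -1 3.43
v -2.159 -1.638 2.201
v -1.092 -1.123 3.169
v -1.889 -1.61 1.889
v -0.823 -1.095 2.857
v -1.687 -1.435 1.573
v -0.62 -0.92 2.541
v -1.583 -1.14 1.302
v -0.517 -0.625 2.27
v -2.792 -2.445 -4.478
v -2.047 -2.635 -3.936
v -2.784 -2.684 -2.94
v -3.528 -2.495 -3.482
v -2.072 -2.186 -3.932
v -2.808 -2.235 -2.936
v -2.261 -1.796 -4.053
v -2.998 -1.845 -3.057
v -2.572 -1.555 -4.272
v -3.309 -1.604 -3.276
v -2.933 -1.518 -4.537
v -3.67 -1.567 -3.541
v -3.262 -1.694 -4.789
v -3.999 -1.743 -3.793
v -3.483 -2.041 -4.97
v -4.22 -2.091 -3.974
v -3.546 -2.482 -5.038
v -4.283 -2.531 -4.042
v -3.435 -2.914 -4.978
v -4.172 -2.963 -3.982
v -3.178 -3.238 -4.803
v -3.915 -3.288 -3.807
v -2.831 -3.381 -4.554
v -3.568 -3.431 -3.558
v -2.476 -3.31 -4.287
v -3.213 -3.359 -3.291
v -2.193 -3.041 -4.065
v -2.93 -3.09 -3.068
v 2.555 -1.771 2.242
v 3.258 -2.041 2.325
v 2.102 -2.899 2.395
v 2.805 -3.169 2.478
v 2.505 -2.723 3.011
v 2.785 -2.026 2.917
v 2.575 -2.914 1.803
v 2.855 -2.217 1.709
v 3.269 -2.748 2.054
v 3.227 -2.63 2.8
v 2.133 -2.31 1.92
v 2.091 -2.192 2.666
f 2 4 1
f 5 2 1
f 1 4 3
f 3 5 1
f 2 8 4
f 6 2 5
f 6 8 2
f 4 8 3
f 7 5 3
f 3 8 7
f 7 6 5
f 8 6 7
f 10 9 13
f 10 13 11
f 11 13 14
f 11 14 12
f 13 9 15
f 13 15 14
f 14 15 16
f 14 16 12
f 15 9 17
f 15 17 16
f 16 17 18
f 16 18 12
f 17 9 19
f 17 19 18
f 18 19 20
f 18 20 12
f 19 9 21
f 19 21 20
f 20 21 22
f 20 22 12
f 21 9 23
f 21 23 22
f 22 23 24
f 22 24 12
f 23 9 25
f 23 25 24
f 24 25 26
f 24 26 12
f 25 9 27
f 25 27 26
f 26 27 28
f 26 28 12
f 27 9 29
f 27 29 28
f 28 29 30
f 28 30 12
f 29 9 31
f 29 31 30
f 30 31 32
f 30 32 12
f 31 9 33
f 31 33 32
f 32 33 34
f 32 34 12
f 33 9 35
f 33 35 34
f 34 35 36
f 34 36 12
f 35 9 37
f 35 37 36
f 36 37 38
f 36 38 12
f 37 9 39
f 37 39 38
f 38 39 40
f 38 40 12
f 39 9 41
f 39 41 40
f 40 41 42
f 40 42 12
f 41 9 10
f 41 10 42
f 42 10 11
f 42 11 12
f 44 43 47
f 44 47 45
f 45 47 48
f 45 48 46
f 47 43 49
f 47 49 48
f 48 49 50
f 48 50 46
f 49 43 51
f 49 51 50
f 50 51 52
f 50 52 46
f 51 43 53
f 51 53 52
f 52 53 54
f 52 54 46
f 53 43 55
f 53 55 54
f 54 55 56
f 54 56 46
f 55 43 57
f 55 57 56
f 56 57 58
f 56 58 46
f 57 43 59
f 57 59 58
f 58 59 60
f 58 60 46
f 59 43 61
f 59 61 60
f 60 61 62
f 60 62 46
f 61 43 63
f 61 63 62
f 62 63 64
f 62 64 46
f 63 43 65
f 63 65 64
f 64 65 66
f 64 66 46
f 65 43 67
f 65 67 66
f 66 67 68
f 66 68 46
f 67 43 69
f 67 69 68
f 68 69 70
f 68 70 46
f 69 43 44
f 69 44 70
f 70 44 45
f 70 45 46
f 71 82 76
f 71 76 72
f 71 72 78
f 71 78 81
f 71 81 82
f 72 76 80
f 76 82 75
f 82 81 73
f 81 78 77
f 78 72 79
f 74 80 75
f 74 75 73
f 74 73 77
f 74 77 79
f 74 79 80
f 75 80 76
f 73 75 82
f 77 73 81
f 79 77 78
f 80 79 72



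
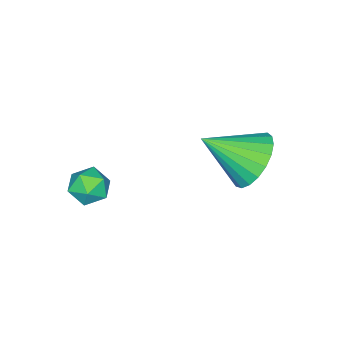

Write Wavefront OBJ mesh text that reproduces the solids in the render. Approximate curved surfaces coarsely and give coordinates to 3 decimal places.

v 0.179 0.08 -2.19
v 0.919 -0.02 -2.956
v 1.081 -1.2 -1.15
v 1.09 0.305 -2.704
v 1.103 0.591 -2.363
v 0.956 0.788 -1.992
v 0.675 0.863 -1.656
v 0.308 0.803 -1.411
v -0.081 0.618 -1.302
v -0.426 0.339 -1.345
v -0.666 0.016 -1.535
v -0.759 -0.296 -1.838
v -0.691 -0.543 -2.202
v -0.473 -0.682 -2.563
v -0.141 -0.69 -2.86
v 0.245 -0.564 -3.041
v 0.62 -0.327 -3.075
v 3.63 -2.802 -2.951
v 4.138 -3.103 -2.529
v 3.082 -3.837 -3.031
v 3.59 -4.138 -2.609
v 3.123 -3.659 -2.329
v 3.462 -3.019 -2.279
v 3.758 -3.921 -3.281
v 4.097 -3.281 -3.231
v 4.217 -3.795 -2.733
v 3.825 -3.633 -2.145
v 3.395 -3.307 -3.415
v 3.003 -3.145 -2.827
f 2 1 4
f 2 4 3
f 4 1 5
f 4 5 3
f 5 1 6
f 5 6 3
f 6 1 7
f 6 7 3
f 7 1 8
f 7 8 3
f 8 1 9
f 8 9 3
f 9 1 10
f 9 10 3
f 10 1 11
f 10 11 3
f 11 1 12
f 11 12 3
f 12 1 13
f 12 13 3
f 13 1 14
f 13 14 3
f 14 1 15
f 14 15 3
f 15 1 16
f 15 16 3
f 16 1 17
f 16 17 3
f 17 1 2
f 17 2 3
f 18 29 23
f 18 23 19
f 18 19 25
f 18 25 28
f 18 28 29
f 19 23 27
f 23 29 22
f 29 28 20
f 28 25 24
f 25 19 26
f 21 27 22
f 21 22 20
f 21 20 24
f 21 24 26
f 21 26 27
f 22 27 23
f 20 22 29
f 24 20 28
f 26 24 25
f 27 26 19



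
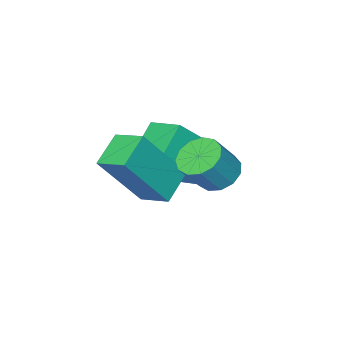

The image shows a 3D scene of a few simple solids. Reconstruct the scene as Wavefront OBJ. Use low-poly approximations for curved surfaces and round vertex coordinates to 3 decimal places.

v -0.468 1.236 -3.115
v -0.654 2.195 -2.759
v 0.48 1.615 -3.643
v 0.295 2.574 -3.288
v 0.685 0.806 -1.352
v 0.5 1.765 -0.997
v 1.634 1.185 -1.881
v 1.448 2.144 -1.525
v -2.835 -0.064 -3.85
v -2.903 1.136 -3.383
v -1.792 0.314 -4.671
v -1.86 1.515 -4.204
v -1.62 -0.515 -2.516
v -1.688 0.686 -2.049
v -0.577 -0.136 -3.337
v -0.645 1.064 -2.87
v -0.77 3.384 -2.143
v -0.231 3.58 -2.528
v 0.448 3.532 -1.601
v -0.09 3.336 -1.217
v -0.393 3.906 -2.392
v 0.286 3.858 -1.465
v -0.675 4.067 -2.177
v 0.004 4.018 -1.25
v -0.987 4.011 -1.952
v -0.307 3.962 -1.025
v -1.229 3.755 -1.787
v -0.55 3.707 -0.86
v -1.326 3.382 -1.735
v -0.647 3.334 -0.809
v -1.246 3.01 -1.813
v -0.567 2.962 -0.887
v -1.015 2.756 -1.996
v -0.336 2.708 -1.07
v -0.706 2.702 -2.226
v -0.027 2.654 -1.299
v -0.417 2.864 -2.429
v 0.262 2.816 -1.502
v -0.24 3.192 -2.542
v 0.439 3.143 -1.615
f 2 4 1
f 5 2 1
f 1 4 3
f 3 5 1
f 2 8 4
f 6 2 5
f 6 8 2
f 4 8 3
f 7 5 3
f 3 8 7
f 7 6 5
f 8 6 7
f 10 12 9
f 13 10 9
f 9 12 11
f 11 13 9
f 10 16 12
f 14 10 13
f 14 16 10
f 12 16 11
f 15 13 11
f 11 16 15
f 15 14 13
f 16 14 15
f 18 17 21
f 18 21 19
f 19 21 22
f 19 22 20
f 21 17 23
f 21 23 22
f 22 23 24
f 22 24 20
f 23 17 25
f 23 25 24
f 24 25 26
f 24 26 20
f 25 17 27
f 25 27 26
f 26 27 28
f 26 28 20
f 27 17 29
f 27 29 28
f 28 29 30
f 28 30 20
f 29 17 31
f 29 31 30
f 30 31 32
f 30 32 20
f 31 17 33
f 31 33 32
f 32 33 34
f 32 34 20
f 33 17 35
f 33 35 34
f 34 35 36
f 34 36 20
f 35 17 37
f 35 37 36
f 36 37 38
f 36 38 20
f 37 17 39
f 37 39 38
f 38 39 40
f 38 40 20
f 39 17 18
f 39 18 40
f 40 18 19
f 40 19 20



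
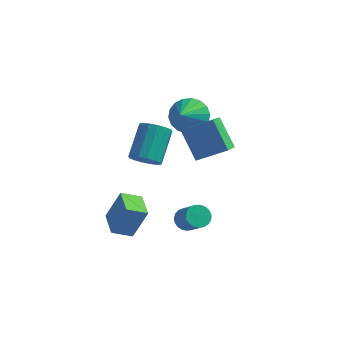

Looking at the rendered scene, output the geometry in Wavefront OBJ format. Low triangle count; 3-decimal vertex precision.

v -0.013 -0.443 1.932
v 1.431 0.038 2.712
v -0.074 0.735 1.319
v 1.369 1.216 2.099
v 0.991 -1.136 0.501
v 2.434 -0.655 1.281
v 0.929 0.042 -0.112
v 2.373 0.523 0.668
v 0.516 -1.059 -4.053
v 1.022 -1.067 -4.493
v 1.869 -1.73 -3.506
v 1.364 -1.721 -3.067
v 1.061 -0.824 -4.364
v 1.909 -1.486 -3.377
v 1.007 -0.621 -4.181
v 1.855 -1.283 -3.194
v 0.868 -0.494 -3.976
v 1.715 -1.156 -2.989
v 0.668 -0.464 -3.784
v 1.515 -1.127 -2.797
v 0.441 -0.537 -3.639
v 1.289 -1.2 -2.652
v 0.228 -0.701 -3.566
v 1.076 -1.364 -2.579
v 0.065 -0.926 -3.577
v 0.912 -1.589 -2.59
v -0.021 -1.174 -3.67
v 0.827 -1.837 -2.683
v -0.013 -1.403 -3.83
v 0.834 -2.065 -2.843
v 0.086 -1.571 -4.028
v 0.933 -2.234 -3.041
v 0.259 -1.651 -4.231
v 1.107 -2.314 -3.244
v 0.477 -1.629 -4.403
v 1.325 -2.292 -3.416
v 0.702 -1.508 -4.515
v 1.549 -2.171 -3.528
v 0.894 -1.309 -4.547
v 1.742 -1.972 -3.56
v -2.889 -3.086 -3.176
v -2.234 -2.743 -1.557
v -2.021 -2.517 -3.648
v -1.365 -2.175 -2.029
v -2.095 -4.345 -3.231
v -1.439 -4.003 -1.612
v -1.226 -3.777 -3.703
v -0.571 -3.434 -2.084
v -0.868 3.14 0.376
v 0.021 2.784 -0.122
v -0.872 1.78 1.344
v 0.199 3.043 0.242
v 0.165 3.321 0.633
v -0.073 3.563 0.973
v -0.469 3.722 1.194
v -0.944 3.765 1.254
v -1.404 3.685 1.139
v -1.758 3.497 0.874
v -1.935 3.238 0.51
v -1.902 2.96 0.119
v -1.663 2.718 -0.221
v -1.267 2.559 -0.442
v -0.792 2.516 -0.502
v -0.332 2.596 -0.387
v -2.204 0.439 -1.461
v -1.888 -0.079 -0.865
v -1.9 1.503 0.516
v -2.216 2.021 -0.079
v -1.536 0.096 -1.063
v -1.548 1.678 0.319
v -1.363 0.363 -1.367
v -1.374 1.945 0.015
v -1.415 0.65 -1.696
v -1.427 2.232 -0.314
v -1.679 0.881 -1.962
v -1.69 2.462 -0.58
v -2.083 0.993 -2.094
v -2.095 2.575 -0.712
v -2.52 0.957 -2.056
v -2.532 2.539 -0.675
v -2.872 0.782 -1.859
v -2.884 2.364 -0.477
v -3.046 0.515 -1.555
v -3.057 2.097 -0.173
v -2.993 0.228 -1.226
v -3.005 1.81 0.156
v -2.73 -0.002 -0.96
v -2.741 1.579 0.422
v -2.325 -0.115 -0.828
v -2.337 1.467 0.554
f 2 4 1
f 5 2 1
f 1 4 3
f 3 5 1
f 2 8 4
f 6 2 5
f 6 8 2
f 4 8 3
f 7 5 3
f 3 8 7
f 7 6 5
f 8 6 7
f 10 9 13
f 10 13 11
f 11 13 14
f 11 14 12
f 13 9 15
f 13 15 14
f 14 15 16
f 14 16 12
f 15 9 17
f 15 17 16
f 16 17 18
f 16 18 12
f 17 9 19
f 17 19 18
f 18 19 20
f 18 20 12
f 19 9 21
f 19 21 20
f 20 21 22
f 20 22 12
f 21 9 23
f 21 23 22
f 22 23 24
f 22 24 12
f 23 9 25
f 23 25 24
f 24 25 26
f 24 26 12
f 25 9 27
f 25 27 26
f 26 27 28
f 26 28 12
f 27 9 29
f 27 29 28
f 28 29 30
f 28 30 12
f 29 9 31
f 29 31 30
f 30 31 32
f 30 32 12
f 31 9 33
f 31 33 32
f 32 33 34
f 32 34 12
f 33 9 35
f 33 35 34
f 34 35 36
f 34 36 12
f 35 9 37
f 35 37 36
f 36 37 38
f 36 38 12
f 37 9 39
f 37 39 38
f 38 39 40
f 38 40 12
f 39 9 10
f 39 10 40
f 40 10 11
f 40 11 12
f 42 44 41
f 45 42 41
f 41 44 43
f 43 45 41
f 42 48 44
f 46 42 45
f 46 48 42
f 44 48 43
f 47 45 43
f 43 48 47
f 47 46 45
f 48 46 47
f 50 49 52
f 50 52 51
f 52 49 53
f 52 53 51
f 53 49 54
f 53 54 51
f 54 49 55
f 54 55 51
f 55 49 56
f 55 56 51
f 56 49 57
f 56 57 51
f 57 49 58
f 57 58 51
f 58 49 59
f 58 59 51
f 59 49 60
f 59 60 51
f 60 49 61
f 60 61 51
f 61 49 62
f 61 62 51
f 62 49 63
f 62 63 51
f 63 49 64
f 63 64 51
f 64 49 50
f 64 50 51
f 66 65 69
f 66 69 67
f 67 69 70
f 67 70 68
f 69 65 71
f 69 71 70
f 70 71 72
f 70 72 68
f 71 65 73
f 71 73 72
f 72 73 74
f 72 74 68
f 73 65 75
f 73 75 74
f 74 75 76
f 74 76 68
f 75 65 77
f 75 77 76
f 76 77 78
f 76 78 68
f 77 65 79
f 77 79 78
f 78 79 80
f 78 80 68
f 79 65 81
f 79 81 80
f 80 81 82
f 80 82 68
f 81 65 83
f 81 83 82
f 82 83 84
f 82 84 68
f 83 65 85
f 83 85 84
f 84 85 86
f 84 86 68
f 85 65 87
f 85 87 86
f 86 87 88
f 86 88 68
f 87 65 89
f 87 89 88
f 88 89 90
f 88 90 68
f 89 65 66
f 89 66 90
f 90 66 67
f 90 67 68



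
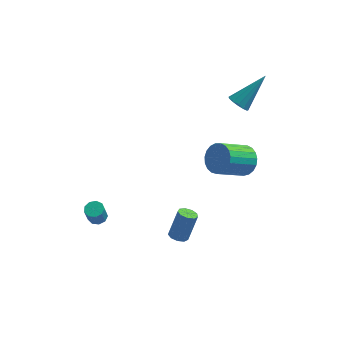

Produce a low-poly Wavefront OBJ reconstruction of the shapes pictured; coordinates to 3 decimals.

v 2.592 2.583 2.807
v 3.052 2.169 2.686
v 3.868 3.577 4.253
v 3.098 2.439 2.46
v 2.984 2.754 2.344
v 2.745 3.015 2.375
v 2.458 3.139 2.543
v 2.213 3.086 2.795
v 2.089 2.873 3.05
v 2.125 2.569 3.229
v 2.309 2.268 3.273
v 2.583 2.068 3.169
v 2.86 2.031 2.95
v 2.982 2.207 -1.528
v 3.555 2.207 -0.821
v 2.251 1.233 0.235
v 1.678 1.233 -0.472
v 3.361 2.527 -0.765
v 2.057 1.553 0.291
v 3.101 2.792 -0.841
v 1.798 1.818 0.215
v 2.821 2.955 -1.036
v 1.517 1.981 0.02
v 2.569 2.99 -1.316
v 1.265 2.016 -0.26
v 2.388 2.889 -1.633
v 1.084 1.915 -0.577
v 2.31 2.67 -1.931
v 1.006 1.696 -0.875
v 2.348 2.371 -2.16
v 1.044 1.397 -1.104
v 2.495 2.043 -2.279
v 1.192 1.069 -1.223
v 2.727 1.744 -2.269
v 1.423 0.77 -1.213
v 3.003 1.525 -2.131
v 1.699 0.551 -1.075
v 3.275 1.424 -1.888
v 1.971 0.45 -0.832
v 3.497 1.459 -1.583
v 2.193 0.485 -0.527
v 3.629 1.622 -1.269
v 2.325 0.648 -0.213
v 3.65 1.887 -0.999
v 2.346 0.913 0.057
v -0.009 -2.056 -3.749
v 0.322 -2.469 -3.709
v 0.759 -1.976 -2.251
v 0.429 -1.564 -2.291
v 0.494 -2.186 -3.856
v 0.931 -1.693 -2.398
v 0.431 -1.842 -3.953
v 0.868 -1.349 -2.495
v 0.162 -1.599 -3.955
v 0.599 -1.106 -2.497
v -0.187 -1.57 -3.86
v 0.251 -1.077 -2.402
v -0.452 -1.768 -3.713
v -0.015 -1.275 -2.255
v -0.51 -2.102 -3.583
v -0.073 -1.609 -2.125
v -0.333 -2.414 -3.531
v 0.104 -1.921 -2.073
v -0.005 -2.559 -3.58
v 0.432 -2.066 -2.122
v -3.824 -3.262 -1.086
v -3.328 -3.248 -1.023
v -3.441 -3.563 -0.07
v -3.936 -3.578 -0.134
v -3.465 -2.946 -0.939
v -3.578 -3.261 0.013
v -3.77 -2.792 -0.925
v -3.883 -3.108 0.028
v -4.1 -2.858 -0.985
v -4.213 -3.174 -0.033
v -4.301 -3.113 -1.094
v -4.414 -3.429 -0.141
v -4.278 -3.438 -1.198
v -4.391 -3.754 -0.245
v -4.043 -3.681 -1.251
v -4.155 -3.996 -0.298
v -3.705 -3.727 -1.226
v -3.817 -4.043 -0.273
v -3.423 -3.556 -1.136
v -3.535 -3.872 -0.184
f 2 1 4
f 2 4 3
f 4 1 5
f 4 5 3
f 5 1 6
f 5 6 3
f 6 1 7
f 6 7 3
f 7 1 8
f 7 8 3
f 8 1 9
f 8 9 3
f 9 1 10
f 9 10 3
f 10 1 11
f 10 11 3
f 11 1 12
f 11 12 3
f 12 1 13
f 12 13 3
f 13 1 2
f 13 2 3
f 15 14 18
f 15 18 16
f 16 18 19
f 16 19 17
f 18 14 20
f 18 20 19
f 19 20 21
f 19 21 17
f 20 14 22
f 20 22 21
f 21 22 23
f 21 23 17
f 22 14 24
f 22 24 23
f 23 24 25
f 23 25 17
f 24 14 26
f 24 26 25
f 25 26 27
f 25 27 17
f 26 14 28
f 26 28 27
f 27 28 29
f 27 29 17
f 28 14 30
f 28 30 29
f 29 30 31
f 29 31 17
f 30 14 32
f 30 32 31
f 31 32 33
f 31 33 17
f 32 14 34
f 32 34 33
f 33 34 35
f 33 35 17
f 34 14 36
f 34 36 35
f 35 36 37
f 35 37 17
f 36 14 38
f 36 38 37
f 37 38 39
f 37 39 17
f 38 14 40
f 38 40 39
f 39 40 41
f 39 41 17
f 40 14 42
f 40 42 41
f 41 42 43
f 41 43 17
f 42 14 44
f 42 44 43
f 43 44 45
f 43 45 17
f 44 14 15
f 44 15 45
f 45 15 16
f 45 16 17
f 47 46 50
f 47 50 48
f 48 50 51
f 48 51 49
f 50 46 52
f 50 52 51
f 51 52 53
f 51 53 49
f 52 46 54
f 52 54 53
f 53 54 55
f 53 55 49
f 54 46 56
f 54 56 55
f 55 56 57
f 55 57 49
f 56 46 58
f 56 58 57
f 57 58 59
f 57 59 49
f 58 46 60
f 58 60 59
f 59 60 61
f 59 61 49
f 60 46 62
f 60 62 61
f 61 62 63
f 61 63 49
f 62 46 64
f 62 64 63
f 63 64 65
f 63 65 49
f 64 46 47
f 64 47 65
f 65 47 48
f 65 48 49
f 67 66 70
f 67 70 68
f 68 70 71
f 68 71 69
f 70 66 72
f 70 72 71
f 71 72 73
f 71 73 69
f 72 66 74
f 72 74 73
f 73 74 75
f 73 75 69
f 74 66 76
f 74 76 75
f 75 76 77
f 75 77 69
f 76 66 78
f 76 78 77
f 77 78 79
f 77 79 69
f 78 66 80
f 78 80 79
f 79 80 81
f 79 81 69
f 80 66 82
f 80 82 81
f 81 82 83
f 81 83 69
f 82 66 84
f 82 84 83
f 83 84 85
f 83 85 69
f 84 66 67
f 84 67 85
f 85 67 68
f 85 68 69



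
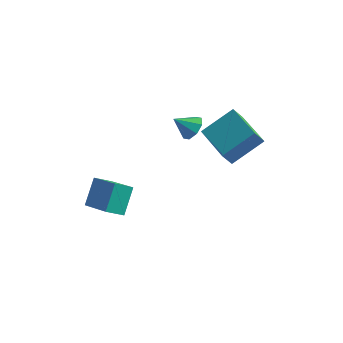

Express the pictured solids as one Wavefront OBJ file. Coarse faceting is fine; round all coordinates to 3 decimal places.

v 1.103 0.994 0.182
v 2.111 2.155 1.192
v -0.484 2.305 0.26
v 0.524 3.466 1.27
v 1.396 1.394 -0.57
v 2.404 2.555 0.44
v -0.191 2.705 -0.492
v 0.817 3.866 0.518
v -1.477 3.581 -0.863
v -1.217 3.98 -0.35
v -2.223 3.159 -0.157
v -1.61 4.224 -0.619
v -1.926 4.091 -1.032
v -1.979 3.66 -1.345
v -1.738 3.183 -1.376
v -1.344 2.938 -1.107
v -1.029 3.071 -0.694
v -0.976 3.502 -0.381
v -3.404 -1.312 -3.554
v -3.454 -0.283 -2.45
v -4.952 -0.354 -4.518
v -5.002 0.675 -3.414
v -2.778 -0.775 -4.026
v -2.828 0.254 -2.922
v -4.326 0.183 -4.99
v -4.376 1.212 -3.886
f 2 4 1
f 5 2 1
f 1 4 3
f 3 5 1
f 2 8 4
f 6 2 5
f 6 8 2
f 4 8 3
f 7 5 3
f 3 8 7
f 7 6 5
f 8 6 7
f 10 9 12
f 10 12 11
f 12 9 13
f 12 13 11
f 13 9 14
f 13 14 11
f 14 9 15
f 14 15 11
f 15 9 16
f 15 16 11
f 16 9 17
f 16 17 11
f 17 9 18
f 17 18 11
f 18 9 10
f 18 10 11
f 20 22 19
f 23 20 19
f 19 22 21
f 21 23 19
f 20 26 22
f 24 20 23
f 24 26 20
f 22 26 21
f 25 23 21
f 21 26 25
f 25 24 23
f 26 24 25



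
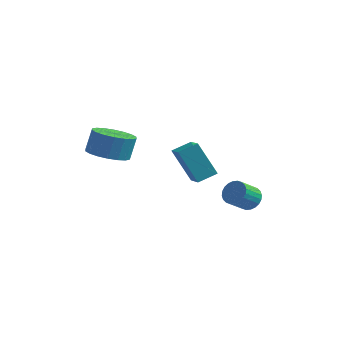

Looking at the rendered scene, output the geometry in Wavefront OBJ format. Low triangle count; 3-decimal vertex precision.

v -2.635 -1.855 -0.043
v -1.738 -2.1 -0.037
v -1.628 -1.669 0.97
v -2.525 -1.425 0.963
v -1.728 -1.72 -0.2
v -1.618 -1.289 0.806
v -1.899 -1.367 -0.333
v -1.789 -0.936 0.673
v -2.215 -1.11 -0.408
v -2.105 -0.68 0.598
v -2.614 -1.001 -0.411
v -2.504 -0.571 0.595
v -3.018 -1.062 -0.341
v -2.908 -0.631 0.665
v -3.345 -1.279 -0.212
v -3.235 -0.849 0.794
v -3.532 -1.611 -0.05
v -3.422 -1.18 0.957
v -3.542 -1.991 0.114
v -3.432 -1.56 1.12
v -3.371 -2.344 0.247
v -3.261 -1.913 1.253
v -3.055 -2.6 0.322
v -2.945 -2.17 1.328
v -2.656 -2.709 0.325
v -2.546 -2.279 1.331
v -2.252 -2.649 0.255
v -2.142 -2.218 1.261
v -1.925 -2.431 0.126
v -1.815 -2.001 1.132
v 2.62 0.323 -2.606
v 2.823 0.65 -2.146
v 2.422 -0.075 -1.454
v 2.22 -0.403 -1.914
v 2.609 0.74 -2.176
v 2.208 0.015 -1.483
v 2.396 0.767 -2.271
v 1.996 0.041 -1.578
v 2.218 0.726 -2.417
v 1.818 0 -1.724
v 2.101 0.623 -2.592
v 1.701 -0.102 -1.899
v 2.063 0.475 -2.769
v 1.663 -0.251 -2.076
v 2.11 0.304 -2.921
v 1.71 -0.422 -2.229
v 2.234 0.135 -3.026
v 1.834 -0.59 -2.333
v 2.418 -0.005 -3.066
v 2.017 -0.73 -2.374
v 2.632 -0.095 -3.037
v 2.231 -0.82 -2.344
v 2.844 -0.121 -2.942
v 2.444 -0.847 -2.249
v 3.022 -0.08 -2.796
v 2.622 -0.806 -2.103
v 3.139 0.022 -2.621
v 2.739 -0.703 -1.928
v 3.177 0.171 -2.444
v 2.777 -0.555 -1.751
v 3.13 0.342 -2.291
v 2.73 -0.384 -1.599
v 3.006 0.51 -2.187
v 2.606 -0.215 -1.494
v -0.99 0.773 -0.902
v -0.31 -0.135 -0.331
v -0.398 1.408 -0.596
v 0.281 0.499 -0.024
v -0.041 0.581 -2.336
v 0.638 -0.328 -1.764
v 0.55 1.215 -2.029
v 1.23 0.307 -1.458
f 2 1 5
f 2 5 3
f 3 5 6
f 3 6 4
f 5 1 7
f 5 7 6
f 6 7 8
f 6 8 4
f 7 1 9
f 7 9 8
f 8 9 10
f 8 10 4
f 9 1 11
f 9 11 10
f 10 11 12
f 10 12 4
f 11 1 13
f 11 13 12
f 12 13 14
f 12 14 4
f 13 1 15
f 13 15 14
f 14 15 16
f 14 16 4
f 15 1 17
f 15 17 16
f 16 17 18
f 16 18 4
f 17 1 19
f 17 19 18
f 18 19 20
f 18 20 4
f 19 1 21
f 19 21 20
f 20 21 22
f 20 22 4
f 21 1 23
f 21 23 22
f 22 23 24
f 22 24 4
f 23 1 25
f 23 25 24
f 24 25 26
f 24 26 4
f 25 1 27
f 25 27 26
f 26 27 28
f 26 28 4
f 27 1 29
f 27 29 28
f 28 29 30
f 28 30 4
f 29 1 2
f 29 2 30
f 30 2 3
f 30 3 4
f 32 31 35
f 32 35 33
f 33 35 36
f 33 36 34
f 35 31 37
f 35 37 36
f 36 37 38
f 36 38 34
f 37 31 39
f 37 39 38
f 38 39 40
f 38 40 34
f 39 31 41
f 39 41 40
f 40 41 42
f 40 42 34
f 41 31 43
f 41 43 42
f 42 43 44
f 42 44 34
f 43 31 45
f 43 45 44
f 44 45 46
f 44 46 34
f 45 31 47
f 45 47 46
f 46 47 48
f 46 48 34
f 47 31 49
f 47 49 48
f 48 49 50
f 48 50 34
f 49 31 51
f 49 51 50
f 50 51 52
f 50 52 34
f 51 31 53
f 51 53 52
f 52 53 54
f 52 54 34
f 53 31 55
f 53 55 54
f 54 55 56
f 54 56 34
f 55 31 57
f 55 57 56
f 56 57 58
f 56 58 34
f 57 31 59
f 57 59 58
f 58 59 60
f 58 60 34
f 59 31 61
f 59 61 60
f 60 61 62
f 60 62 34
f 61 31 63
f 61 63 62
f 62 63 64
f 62 64 34
f 63 31 32
f 63 32 64
f 64 32 33
f 64 33 34
f 66 68 65
f 69 66 65
f 65 68 67
f 67 69 65
f 66 72 68
f 70 66 69
f 70 72 66
f 68 72 67
f 71 69 67
f 67 72 71
f 71 70 69
f 72 70 71



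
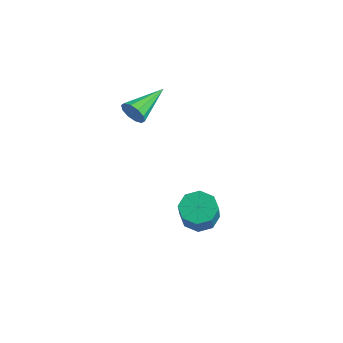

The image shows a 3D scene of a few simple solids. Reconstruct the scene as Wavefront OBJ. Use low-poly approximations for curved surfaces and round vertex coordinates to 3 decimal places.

v 0.782 0.405 -0.88
v 1.499 0.505 -1.266
v 2.474 -0.386 0.315
v 1.758 -0.485 0.7
v 1.353 0.994 -0.901
v 2.328 0.103 0.68
v 0.873 1.138 -0.523
v 1.848 0.247 1.057
v 0.34 0.853 -0.355
v 1.315 -0.038 1.226
v 0.066 0.306 -0.495
v 1.041 -0.585 1.086
v 0.212 -0.183 -0.86
v 1.187 -1.074 0.721
v 0.692 -0.327 -1.237
v 1.667 -1.218 0.343
v 1.225 -0.042 -1.406
v 2.2 -0.933 0.175
v -3.76 0.536 2.821
v -3.449 0.747 2.279
v -4.04 2.384 3.379
v -3.845 0.713 2.191
v -4.21 0.612 2.345
v -4.402 0.481 2.68
v -4.349 0.372 3.069
v -4.071 0.325 3.364
v -3.674 0.359 3.451
v -3.309 0.461 3.298
v -3.117 0.591 2.963
v -3.17 0.701 2.573
f 2 1 5
f 2 5 3
f 3 5 6
f 3 6 4
f 5 1 7
f 5 7 6
f 6 7 8
f 6 8 4
f 7 1 9
f 7 9 8
f 8 9 10
f 8 10 4
f 9 1 11
f 9 11 10
f 10 11 12
f 10 12 4
f 11 1 13
f 11 13 12
f 12 13 14
f 12 14 4
f 13 1 15
f 13 15 14
f 14 15 16
f 14 16 4
f 15 1 17
f 15 17 16
f 16 17 18
f 16 18 4
f 17 1 2
f 17 2 18
f 18 2 3
f 18 3 4
f 20 19 22
f 20 22 21
f 22 19 23
f 22 23 21
f 23 19 24
f 23 24 21
f 24 19 25
f 24 25 21
f 25 19 26
f 25 26 21
f 26 19 27
f 26 27 21
f 27 19 28
f 27 28 21
f 28 19 29
f 28 29 21
f 29 19 30
f 29 30 21
f 30 19 20
f 30 20 21



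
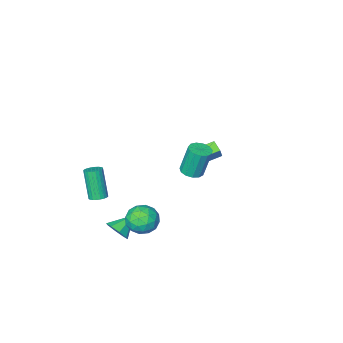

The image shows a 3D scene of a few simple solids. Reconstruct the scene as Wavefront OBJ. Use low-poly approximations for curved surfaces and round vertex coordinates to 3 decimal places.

v -4.65 -2.717 -1.872
v -4.307 -2.407 -1.054
v -4.587 -1.942 -2.192
v -4.244 -1.632 -1.373
v -3.416 -2.988 -2.287
v -3.073 -2.678 -1.468
v -3.353 -2.213 -2.606
v -3.01 -1.903 -1.788
v 1.088 3.843 2.524
v 1.628 3.448 2.694
v 1.251 3.722 4.526
v 0.712 4.117 4.356
v 1.763 3.812 2.668
v 1.386 4.086 4.499
v 1.683 4.186 2.595
v 1.306 4.459 4.427
v 1.415 4.451 2.501
v 1.038 4.724 4.332
v 1.043 4.523 2.413
v 0.666 4.796 4.245
v 0.686 4.379 2.361
v 0.309 4.653 4.193
v 0.456 4.065 2.361
v 0.079 4.339 4.193
v 0.427 3.681 2.412
v 0.05 3.955 4.244
v 0.608 3.348 2.499
v 0.231 3.622 4.331
v 0.942 3.173 2.594
v 0.565 3.446 4.426
v 1.322 3.21 2.667
v 0.945 3.483 4.499
v 4.342 1.122 -3.225
v 4.744 0.623 -2.713
v 3.138 0.938 -2.455
v 4.769 1.223 -2.532
v 4.543 1.764 -2.756
v 4.2 1.929 -3.255
v 3.939 1.621 -3.736
v 3.915 1.02 -3.917
v 4.14 0.479 -3.693
v 4.484 0.315 -3.194
v 3.086 3.67 -1.13
v 3.985 4.096 -1.399
v 3.895 2.564 -0.181
v 4.794 2.99 -0.45
v 4.138 3.508 0.153
v 3.638 4.191 -0.434
v 4.242 2.469 -1.146
v 3.742 3.152 -1.733
v 4.699 3.354 -1.409
v 4.635 3.996 -0.606
v 3.245 2.664 -0.974
v 3.181 3.306 -0.171
v 3.465 3.98 -1.348
v 4.415 2.68 -0.232
v 4.03 2.984 0.122
v 4.558 3.235 -0.036
v 3.261 4.036 -0.781
v 3.789 4.287 -0.939
v 3.879 3.941 -0.026
v 4.091 2.373 -0.641
v 4.619 2.624 -0.799
v 3.322 3.425 -1.544
v 3.85 3.676 -1.702
v 4.001 2.719 -1.554
v 4.413 3.794 -1.512
v 4.888 3.144 -0.954
v 4.564 2.838 -1.363
v 4.27 3.24 -1.708
v 4.375 4.172 -1.04
v 4.85 3.522 -0.482
v 4.465 3.826 -0.127
v 4.171 4.228 -0.472
v 4.795 3.736 -1.046
v 3.03 3.138 -1.098
v 3.505 2.488 -0.54
v 3.709 2.432 -1.108
v 3.415 2.834 -1.453
v 2.992 3.516 -0.626
v 3.467 2.866 -0.068
v 3.61 3.42 0.128
v 3.316 3.822 -0.217
v 3.085 2.924 -0.534
v 3.613 -2.354 -2.934
v 4.078 -2.684 -3.04
v 3.952 -3.476 -1.132
v 3.487 -3.146 -1.026
v 4.175 -2.497 -2.956
v 4.048 -3.289 -1.048
v 4.186 -2.289 -2.869
v 4.059 -3.081 -0.961
v 4.11 -2.09 -2.792
v 3.983 -2.882 -0.883
v 3.958 -1.932 -2.736
v 3.831 -2.724 -0.828
v 3.754 -1.838 -2.71
v 3.627 -2.63 -0.802
v 3.528 -1.822 -2.719
v 3.402 -2.614 -0.811
v 3.316 -1.887 -2.76
v 3.189 -2.68 -0.852
v 3.148 -2.024 -2.828
v 3.022 -2.816 -0.92
v 3.052 -2.211 -2.912
v 2.925 -3.003 -1.004
v 3.041 -2.419 -2.999
v 2.914 -3.211 -1.091
v 3.117 -2.618 -3.077
v 2.99 -3.41 -1.168
v 3.269 -2.776 -3.132
v 3.142 -3.568 -1.224
v 3.473 -2.87 -3.158
v 3.346 -3.662 -1.25
v 3.698 -2.886 -3.149
v 3.572 -3.678 -1.241
v 3.911 -2.82 -3.108
v 3.784 -3.613 -1.2
f 2 4 1
f 5 2 1
f 1 4 3
f 3 5 1
f 2 8 4
f 6 2 5
f 6 8 2
f 4 8 3
f 7 5 3
f 3 8 7
f 7 6 5
f 8 6 7
f 10 9 13
f 10 13 11
f 11 13 14
f 11 14 12
f 13 9 15
f 13 15 14
f 14 15 16
f 14 16 12
f 15 9 17
f 15 17 16
f 16 17 18
f 16 18 12
f 17 9 19
f 17 19 18
f 18 19 20
f 18 20 12
f 19 9 21
f 19 21 20
f 20 21 22
f 20 22 12
f 21 9 23
f 21 23 22
f 22 23 24
f 22 24 12
f 23 9 25
f 23 25 24
f 24 25 26
f 24 26 12
f 25 9 27
f 25 27 26
f 26 27 28
f 26 28 12
f 27 9 29
f 27 29 28
f 28 29 30
f 28 30 12
f 29 9 31
f 29 31 30
f 30 31 32
f 30 32 12
f 31 9 10
f 31 10 32
f 32 10 11
f 32 11 12
f 34 33 36
f 34 36 35
f 36 33 37
f 36 37 35
f 37 33 38
f 37 38 35
f 38 33 39
f 38 39 35
f 39 33 40
f 39 40 35
f 40 33 41
f 40 41 35
f 41 33 42
f 41 42 35
f 42 33 34
f 42 34 35
f 43 80 59
f 80 54 83
f 59 83 48
f 80 83 59
f 43 59 55
f 59 48 60
f 55 60 44
f 59 60 55
f 43 55 64
f 55 44 65
f 64 65 50
f 55 65 64
f 43 64 76
f 64 50 79
f 76 79 53
f 64 79 76
f 43 76 80
f 76 53 84
f 80 84 54
f 76 84 80
f 44 60 71
f 60 48 74
f 71 74 52
f 60 74 71
f 48 83 61
f 83 54 82
f 61 82 47
f 83 82 61
f 54 84 81
f 84 53 77
f 81 77 45
f 84 77 81
f 53 79 78
f 79 50 66
f 78 66 49
f 79 66 78
f 50 65 70
f 65 44 67
f 70 67 51
f 65 67 70
f 46 72 58
f 72 52 73
f 58 73 47
f 72 73 58
f 46 58 56
f 58 47 57
f 56 57 45
f 58 57 56
f 46 56 63
f 56 45 62
f 63 62 49
f 56 62 63
f 46 63 68
f 63 49 69
f 68 69 51
f 63 69 68
f 46 68 72
f 68 51 75
f 72 75 52
f 68 75 72
f 47 73 61
f 73 52 74
f 61 74 48
f 73 74 61
f 45 57 81
f 57 47 82
f 81 82 54
f 57 82 81
f 49 62 78
f 62 45 77
f 78 77 53
f 62 77 78
f 51 69 70
f 69 49 66
f 70 66 50
f 69 66 70
f 52 75 71
f 75 51 67
f 71 67 44
f 75 67 71
f 86 85 89
f 86 89 87
f 87 89 90
f 87 90 88
f 89 85 91
f 89 91 90
f 90 91 92
f 90 92 88
f 91 85 93
f 91 93 92
f 92 93 94
f 92 94 88
f 93 85 95
f 93 95 94
f 94 95 96
f 94 96 88
f 95 85 97
f 95 97 96
f 96 97 98
f 96 98 88
f 97 85 99
f 97 99 98
f 98 99 100
f 98 100 88
f 99 85 101
f 99 101 100
f 100 101 102
f 100 102 88
f 101 85 103
f 101 103 102
f 102 103 104
f 102 104 88
f 103 85 105
f 103 105 104
f 104 105 106
f 104 106 88
f 105 85 107
f 105 107 106
f 106 107 108
f 106 108 88
f 107 85 109
f 107 109 108
f 108 109 110
f 108 110 88
f 109 85 111
f 109 111 110
f 110 111 112
f 110 112 88
f 111 85 113
f 111 113 112
f 112 113 114
f 112 114 88
f 113 85 115
f 113 115 114
f 114 115 116
f 114 116 88
f 115 85 117
f 115 117 116
f 116 117 118
f 116 118 88
f 117 85 86
f 117 86 118
f 118 86 87
f 118 87 88

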